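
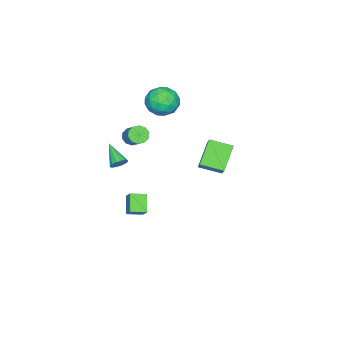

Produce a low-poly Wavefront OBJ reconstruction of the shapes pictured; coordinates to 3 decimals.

v 0.813 -2.297 0.025
v 0.98 -2.056 0.478
v 0.067 -3.343 0.855
v 0.738 -1.932 0.416
v 0.515 -1.906 0.248
v 0.373 -1.985 0.021
v 0.348 -2.147 -0.205
v 0.448 -2.35 -0.37
v 0.646 -2.538 -0.429
v 0.889 -2.662 -0.366
v 1.112 -2.688 -0.199
v 1.254 -2.609 0.028
v 1.279 -2.447 0.255
v 1.178 -2.244 0.419
v 0.548 2.412 1.272
v -0.653 2.344 2.446
v 0.156 3.65 0.943
v -1.044 3.583 2.117
v 1.864 3.197 2.663
v 0.664 3.13 3.837
v 1.473 4.436 2.334
v 0.272 4.368 3.508
v -3.336 -1.224 3.477
v -2.733 -0.411 3.764
v -1.947 -2.189 3.296
v -1.344 -1.376 3.583
v -1.972 -1.84 4.287
v -2.831 -1.243 4.399
v -1.849 -1.357 2.661
v -2.708 -0.76 2.773
v -1.815 -0.493 3.259
v -1.891 -0.792 4.265
v -2.789 -1.808 2.795
v -2.865 -2.107 3.801
v -3.156 -0.732 3.637
v -1.524 -1.868 3.423
v -1.893 -2.14 3.838
v -1.539 -1.662 4.006
v -3.214 -1.222 4.01
v -2.86 -0.744 4.179
v -2.412 -1.584 4.486
v -1.82 -1.856 2.881
v -1.466 -1.378 3.05
v -3.141 -0.938 3.054
v -2.787 -0.46 3.222
v -2.268 -1.016 2.574
v -2.262 -0.303 3.508
v -1.446 -0.871 3.402
v -1.743 -0.859 2.86
v -2.247 -0.509 2.926
v -2.307 -0.478 4.099
v -1.491 -1.046 3.993
v -1.86 -1.318 4.407
v -2.364 -0.968 4.473
v -1.767 -0.527 3.803
v -3.189 -1.554 3.067
v -2.373 -2.122 2.961
v -2.316 -1.632 2.587
v -2.82 -1.282 2.653
v -3.234 -1.729 3.658
v -2.418 -2.297 3.552
v -2.433 -2.091 4.134
v -2.937 -1.741 4.2
v -2.913 -2.073 3.257
v 1.154 -1.227 2.904
v 1.599 -1.614 2.884
v 2.33 -0.82 3.776
v 1.886 -0.433 3.796
v 1.653 -1.368 2.621
v 2.384 -0.573 3.512
v 1.515 -1.067 2.466
v 2.247 -0.273 3.357
v 1.241 -0.828 2.478
v 1.972 -0.034 3.37
v 0.933 -0.741 2.653
v 1.664 0.053 3.545
v 0.71 -0.84 2.924
v 1.441 -0.046 3.816
v 0.656 -1.087 3.188
v 1.387 -0.292 4.079
v 0.793 -1.387 3.343
v 1.525 -0.593 4.234
v 1.068 -1.626 3.33
v 1.799 -0.832 4.222
v 1.376 -1.713 3.155
v 2.107 -0.919 4.047
v -0.387 -2.576 -3.655
v -0.01 -2.1 -3.004
v -0.989 -1.839 -3.845
v -0.612 -1.363 -3.195
v 0.432 -2.117 -4.465
v 0.809 -1.641 -3.815
v -0.17 -1.38 -4.656
v 0.207 -0.904 -4.005
f 2 1 4
f 2 4 3
f 4 1 5
f 4 5 3
f 5 1 6
f 5 6 3
f 6 1 7
f 6 7 3
f 7 1 8
f 7 8 3
f 8 1 9
f 8 9 3
f 9 1 10
f 9 10 3
f 10 1 11
f 10 11 3
f 11 1 12
f 11 12 3
f 12 1 13
f 12 13 3
f 13 1 14
f 13 14 3
f 14 1 2
f 14 2 3
f 16 18 15
f 19 16 15
f 15 18 17
f 17 19 15
f 16 22 18
f 20 16 19
f 20 22 16
f 18 22 17
f 21 19 17
f 17 22 21
f 21 20 19
f 22 20 21
f 23 60 39
f 60 34 63
f 39 63 28
f 60 63 39
f 23 39 35
f 39 28 40
f 35 40 24
f 39 40 35
f 23 35 44
f 35 24 45
f 44 45 30
f 35 45 44
f 23 44 56
f 44 30 59
f 56 59 33
f 44 59 56
f 23 56 60
f 56 33 64
f 60 64 34
f 56 64 60
f 24 40 51
f 40 28 54
f 51 54 32
f 40 54 51
f 28 63 41
f 63 34 62
f 41 62 27
f 63 62 41
f 34 64 61
f 64 33 57
f 61 57 25
f 64 57 61
f 33 59 58
f 59 30 46
f 58 46 29
f 59 46 58
f 30 45 50
f 45 24 47
f 50 47 31
f 45 47 50
f 26 52 38
f 52 32 53
f 38 53 27
f 52 53 38
f 26 38 36
f 38 27 37
f 36 37 25
f 38 37 36
f 26 36 43
f 36 25 42
f 43 42 29
f 36 42 43
f 26 43 48
f 43 29 49
f 48 49 31
f 43 49 48
f 26 48 52
f 48 31 55
f 52 55 32
f 48 55 52
f 27 53 41
f 53 32 54
f 41 54 28
f 53 54 41
f 25 37 61
f 37 27 62
f 61 62 34
f 37 62 61
f 29 42 58
f 42 25 57
f 58 57 33
f 42 57 58
f 31 49 50
f 49 29 46
f 50 46 30
f 49 46 50
f 32 55 51
f 55 31 47
f 51 47 24
f 55 47 51
f 66 65 69
f 66 69 67
f 67 69 70
f 67 70 68
f 69 65 71
f 69 71 70
f 70 71 72
f 70 72 68
f 71 65 73
f 71 73 72
f 72 73 74
f 72 74 68
f 73 65 75
f 73 75 74
f 74 75 76
f 74 76 68
f 75 65 77
f 75 77 76
f 76 77 78
f 76 78 68
f 77 65 79
f 77 79 78
f 78 79 80
f 78 80 68
f 79 65 81
f 79 81 80
f 80 81 82
f 80 82 68
f 81 65 83
f 81 83 82
f 82 83 84
f 82 84 68
f 83 65 85
f 83 85 84
f 84 85 86
f 84 86 68
f 85 65 66
f 85 66 86
f 86 66 67
f 86 67 68
f 88 90 87
f 91 88 87
f 87 90 89
f 89 91 87
f 88 94 90
f 92 88 91
f 92 94 88
f 90 94 89
f 93 91 89
f 89 94 93
f 93 92 91
f 94 92 93



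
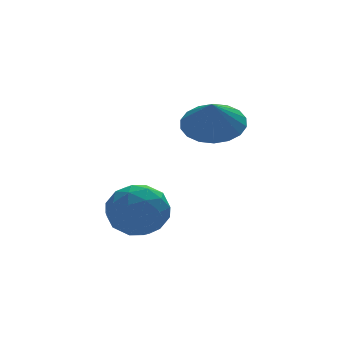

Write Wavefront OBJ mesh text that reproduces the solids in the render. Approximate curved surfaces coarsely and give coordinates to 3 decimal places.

v -3.777 -1.093 -0.667
v -3.331 -0.711 0.268
v -3.169 -2.729 -0.288
v -2.723 -2.347 0.647
v -3.821 -2.406 0.543
v -4.196 -1.395 0.308
v -2.304 -2.045 -0.328
v -2.679 -1.034 -0.563
v -2.421 -1.299 0.477
v -3.358 -1.522 1.016
v -3.142 -1.918 -1.036
v -4.079 -2.141 -0.497
v -3.607 -0.758 -0.233
v -2.893 -2.682 0.213
v -3.538 -2.717 0.152
v -3.276 -2.492 0.701
v -4.116 -1.16 -0.209
v -3.854 -0.936 0.34
v -4.142 -1.932 0.502
v -2.646 -2.504 -0.36
v -2.384 -2.28 0.189
v -3.224 -0.948 -0.721
v -2.962 -0.723 -0.172
v -2.358 -1.508 -0.522
v -2.81 -0.879 0.44
v -2.453 -1.841 0.663
v -2.206 -1.664 0.089
v -2.427 -1.069 -0.049
v -3.361 -1.011 0.756
v -3.004 -1.972 0.979
v -3.649 -2.007 0.918
v -3.87 -1.413 0.78
v -2.826 -1.356 0.879
v -3.496 -1.468 -0.999
v -3.139 -2.429 -0.776
v -2.63 -2.027 -0.8
v -2.851 -1.433 -0.938
v -4.047 -1.599 -0.683
v -3.69 -2.561 -0.46
v -4.073 -2.371 0.029
v -4.294 -1.776 -0.109
v -3.674 -2.084 -0.899
v -0.502 -1.257 3.228
v 0.475 -1.067 3.619
v -0.798 -1.803 4.232
v 0.23 -0.683 3.756
v -0.16 -0.412 3.788
v -0.619 -0.309 3.709
v -1.054 -0.393 3.535
v -1.38 -0.649 3.3
v -1.532 -1.025 3.051
v -1.48 -1.447 2.837
v -1.235 -1.832 2.7
v -0.844 -2.103 2.668
v -0.386 -2.206 2.747
v 0.049 -2.121 2.921
v 0.375 -1.866 3.156
v 0.527 -1.489 3.405
f 1 38 17
f 38 12 41
f 17 41 6
f 38 41 17
f 1 17 13
f 17 6 18
f 13 18 2
f 17 18 13
f 1 13 22
f 13 2 23
f 22 23 8
f 13 23 22
f 1 22 34
f 22 8 37
f 34 37 11
f 22 37 34
f 1 34 38
f 34 11 42
f 38 42 12
f 34 42 38
f 2 18 29
f 18 6 32
f 29 32 10
f 18 32 29
f 6 41 19
f 41 12 40
f 19 40 5
f 41 40 19
f 12 42 39
f 42 11 35
f 39 35 3
f 42 35 39
f 11 37 36
f 37 8 24
f 36 24 7
f 37 24 36
f 8 23 28
f 23 2 25
f 28 25 9
f 23 25 28
f 4 30 16
f 30 10 31
f 16 31 5
f 30 31 16
f 4 16 14
f 16 5 15
f 14 15 3
f 16 15 14
f 4 14 21
f 14 3 20
f 21 20 7
f 14 20 21
f 4 21 26
f 21 7 27
f 26 27 9
f 21 27 26
f 4 26 30
f 26 9 33
f 30 33 10
f 26 33 30
f 5 31 19
f 31 10 32
f 19 32 6
f 31 32 19
f 3 15 39
f 15 5 40
f 39 40 12
f 15 40 39
f 7 20 36
f 20 3 35
f 36 35 11
f 20 35 36
f 9 27 28
f 27 7 24
f 28 24 8
f 27 24 28
f 10 33 29
f 33 9 25
f 29 25 2
f 33 25 29
f 44 43 46
f 44 46 45
f 46 43 47
f 46 47 45
f 47 43 48
f 47 48 45
f 48 43 49
f 48 49 45
f 49 43 50
f 49 50 45
f 50 43 51
f 50 51 45
f 51 43 52
f 51 52 45
f 52 43 53
f 52 53 45
f 53 43 54
f 53 54 45
f 54 43 55
f 54 55 45
f 55 43 56
f 55 56 45
f 56 43 57
f 56 57 45
f 57 43 58
f 57 58 45
f 58 43 44
f 58 44 45



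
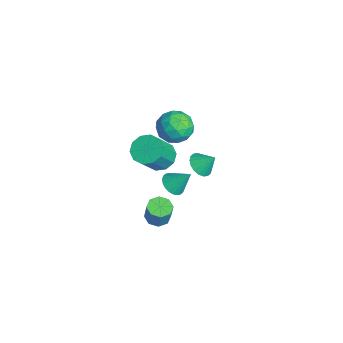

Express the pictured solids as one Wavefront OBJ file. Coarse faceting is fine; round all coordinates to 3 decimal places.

v 3.804 -3.289 -2.6
v 4.381 -2.868 -2.792
v 4.774 -2.83 -1.533
v 4.196 -3.251 -1.34
v 3.924 -2.561 -2.659
v 4.317 -2.524 -1.399
v 3.397 -2.68 -2.491
v 3.789 -2.643 -1.231
v 3.108 -3.156 -2.387
v 3.5 -3.119 -1.127
v 3.226 -3.71 -2.407
v 3.619 -3.672 -1.148
v 3.683 -4.016 -2.541
v 4.076 -3.979 -1.281
v 4.211 -3.897 -2.709
v 4.603 -3.86 -1.449
v 4.5 -3.421 -2.813
v 4.892 -3.384 -1.553
v -3.06 0.635 -2.406
v -2.342 -0.216 -1.934
v -4.618 -0.504 -2.086
v -3.9 -1.355 -1.614
v -4.071 -0.313 -1.025
v -3.108 0.391 -1.223
v -3.852 -1.111 -2.797
v -2.889 -0.407 -2.995
v -2.831 -1.295 -2.176
v -2.966 -0.801 -1.08
v -3.994 0.081 -2.94
v -4.129 0.575 -1.844
v -2.564 0.31 -2.199
v -4.396 -1.03 -1.821
v -4.497 -0.417 -1.475
v -4.074 -0.917 -1.198
v -3.015 0.666 -1.78
v -2.592 0.167 -1.503
v -3.609 0.11 -0.968
v -4.368 -0.887 -2.517
v -3.945 -1.386 -2.24
v -2.886 0.197 -2.822
v -2.463 -0.303 -2.545
v -3.351 -0.83 -3.052
v -2.429 -0.824 -2.063
v -3.345 -1.494 -1.875
v -3.317 -1.351 -2.57
v -2.751 -0.937 -2.687
v -2.509 -0.534 -1.419
v -3.425 -1.204 -1.231
v -3.525 -0.591 -0.884
v -2.959 -0.178 -1.001
v -2.796 -1.169 -1.561
v -3.535 0.484 -2.789
v -4.451 -0.186 -2.601
v -4.001 -0.542 -3.019
v -3.435 -0.129 -3.136
v -3.615 0.774 -2.145
v -4.531 0.104 -1.957
v -4.209 0.217 -1.333
v -3.643 0.631 -1.45
v -4.164 0.449 -2.459
v -1.822 0.755 -4.383
v -1.445 1.262 -4.98
v -1.398 1.505 -3.477
v -1.797 1.418 -4.945
v -2.155 1.443 -4.798
v -2.446 1.331 -4.569
v -2.614 1.105 -4.303
v -2.625 0.81 -4.053
v -2.477 0.504 -3.868
v -2.199 0.247 -3.785
v -1.846 0.091 -3.821
v -1.489 0.066 -3.968
v -1.198 0.178 -4.197
v -1.03 0.404 -4.463
v -1.019 0.699 -4.713
v -1.167 1.006 -4.897
v -1.592 -1.76 -2.662
v -0.891 -2.185 -3.268
v -0.007 -3.185 -1.545
v -0.708 -2.76 -0.938
v -0.664 -1.633 -3.065
v 0.221 -2.634 -1.342
v -0.791 -1.13 -2.707
v 0.093 -2.13 -0.984
v -1.225 -0.867 -2.332
v -0.34 -1.867 -0.609
v -1.798 -0.946 -2.083
v -0.914 -1.946 -0.36
v -2.293 -1.335 -2.055
v -1.409 -2.335 -0.332
v -2.521 -1.886 -2.258
v -1.636 -2.887 -0.535
v -2.393 -2.39 -2.616
v -1.509 -3.39 -0.893
v -1.96 -2.653 -2.991
v -1.075 -3.653 -1.268
v -1.386 -2.574 -3.24
v -0.502 -3.574 -1.517
v 3.221 -2.249 -0.483
v 3.802 -1.98 -0.929
v 3.679 -1.371 0.643
v 3.581 -1.782 -0.994
v 3.305 -1.654 -0.981
v 3.016 -1.618 -0.892
v 2.758 -1.677 -0.741
v 2.571 -1.824 -0.551
v 2.483 -2.035 -0.351
v 2.508 -2.279 -0.17
v 2.641 -2.518 -0.038
v 2.862 -2.717 0.027
v 3.138 -2.844 0.014
v 3.427 -2.881 -0.074
v 3.685 -2.821 -0.225
v 3.872 -2.675 -0.415
v 3.96 -2.463 -0.616
v 3.935 -2.219 -0.796
f 2 1 5
f 2 5 3
f 3 5 6
f 3 6 4
f 5 1 7
f 5 7 6
f 6 7 8
f 6 8 4
f 7 1 9
f 7 9 8
f 8 9 10
f 8 10 4
f 9 1 11
f 9 11 10
f 10 11 12
f 10 12 4
f 11 1 13
f 11 13 12
f 12 13 14
f 12 14 4
f 13 1 15
f 13 15 14
f 14 15 16
f 14 16 4
f 15 1 17
f 15 17 16
f 16 17 18
f 16 18 4
f 17 1 2
f 17 2 18
f 18 2 3
f 18 3 4
f 19 56 35
f 56 30 59
f 35 59 24
f 56 59 35
f 19 35 31
f 35 24 36
f 31 36 20
f 35 36 31
f 19 31 40
f 31 20 41
f 40 41 26
f 31 41 40
f 19 40 52
f 40 26 55
f 52 55 29
f 40 55 52
f 19 52 56
f 52 29 60
f 56 60 30
f 52 60 56
f 20 36 47
f 36 24 50
f 47 50 28
f 36 50 47
f 24 59 37
f 59 30 58
f 37 58 23
f 59 58 37
f 30 60 57
f 60 29 53
f 57 53 21
f 60 53 57
f 29 55 54
f 55 26 42
f 54 42 25
f 55 42 54
f 26 41 46
f 41 20 43
f 46 43 27
f 41 43 46
f 22 48 34
f 48 28 49
f 34 49 23
f 48 49 34
f 22 34 32
f 34 23 33
f 32 33 21
f 34 33 32
f 22 32 39
f 32 21 38
f 39 38 25
f 32 38 39
f 22 39 44
f 39 25 45
f 44 45 27
f 39 45 44
f 22 44 48
f 44 27 51
f 48 51 28
f 44 51 48
f 23 49 37
f 49 28 50
f 37 50 24
f 49 50 37
f 21 33 57
f 33 23 58
f 57 58 30
f 33 58 57
f 25 38 54
f 38 21 53
f 54 53 29
f 38 53 54
f 27 45 46
f 45 25 42
f 46 42 26
f 45 42 46
f 28 51 47
f 51 27 43
f 47 43 20
f 51 43 47
f 62 61 64
f 62 64 63
f 64 61 65
f 64 65 63
f 65 61 66
f 65 66 63
f 66 61 67
f 66 67 63
f 67 61 68
f 67 68 63
f 68 61 69
f 68 69 63
f 69 61 70
f 69 70 63
f 70 61 71
f 70 71 63
f 71 61 72
f 71 72 63
f 72 61 73
f 72 73 63
f 73 61 74
f 73 74 63
f 74 61 75
f 74 75 63
f 75 61 76
f 75 76 63
f 76 61 62
f 76 62 63
f 78 77 81
f 78 81 79
f 79 81 82
f 79 82 80
f 81 77 83
f 81 83 82
f 82 83 84
f 82 84 80
f 83 77 85
f 83 85 84
f 84 85 86
f 84 86 80
f 85 77 87
f 85 87 86
f 86 87 88
f 86 88 80
f 87 77 89
f 87 89 88
f 88 89 90
f 88 90 80
f 89 77 91
f 89 91 90
f 90 91 92
f 90 92 80
f 91 77 93
f 91 93 92
f 92 93 94
f 92 94 80
f 93 77 95
f 93 95 94
f 94 95 96
f 94 96 80
f 95 77 97
f 95 97 96
f 96 97 98
f 96 98 80
f 97 77 78
f 97 78 98
f 98 78 79
f 98 79 80
f 100 99 102
f 100 102 101
f 102 99 103
f 102 103 101
f 103 99 104
f 103 104 101
f 104 99 105
f 104 105 101
f 105 99 106
f 105 106 101
f 106 99 107
f 106 107 101
f 107 99 108
f 107 108 101
f 108 99 109
f 108 109 101
f 109 99 110
f 109 110 101
f 110 99 111
f 110 111 101
f 111 99 112
f 111 112 101
f 112 99 113
f 112 113 101
f 113 99 114
f 113 114 101
f 114 99 115
f 114 115 101
f 115 99 116
f 115 116 101
f 116 99 100
f 116 100 101



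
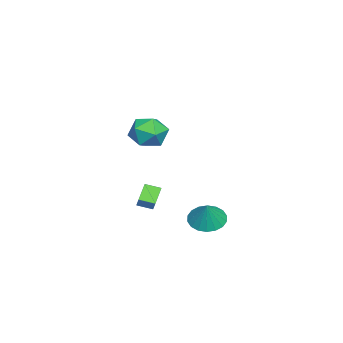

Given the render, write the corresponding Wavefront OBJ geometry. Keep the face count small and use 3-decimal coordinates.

v 2.093 1.165 -2.897
v 2.896 0.927 -3.346
v 2.787 1.295 -1.723
v 2.886 1.348 -3.387
v 2.719 1.732 -3.33
v 2.429 2.005 -3.188
v 2.071 2.11 -2.989
v 1.718 2.029 -2.771
v 1.439 1.777 -2.578
v 1.29 1.403 -2.448
v 1.299 0.982 -2.407
v 1.466 0.598 -2.463
v 1.757 0.326 -2.605
v 2.114 0.22 -2.805
v 2.467 0.301 -3.023
v 2.746 0.554 -3.216
v -0.932 -2.869 -2.782
v -0.367 -2.591 -2.111
v -1.055 -2.06 -3.013
v -0.49 -1.783 -2.342
v -0.07 -2.937 -3.478
v 0.495 -2.66 -2.807
v -0.193 -2.129 -3.709
v 0.372 -1.851 -3.038
v 3.151 -0.974 3.77
v 3.786 -0.221 3.469
v 4.134 -2.099 3.031
v 4.769 -1.346 2.73
v 4.699 -1.592 3.728
v 4.091 -0.896 4.185
v 3.829 -1.424 2.315
v 3.221 -0.728 2.772
v 4.205 -0.499 2.57
v 4.743 -0.603 3.443
v 3.177 -1.717 3.057
v 3.715 -1.821 3.93
f 2 1 4
f 2 4 3
f 4 1 5
f 4 5 3
f 5 1 6
f 5 6 3
f 6 1 7
f 6 7 3
f 7 1 8
f 7 8 3
f 8 1 9
f 8 9 3
f 9 1 10
f 9 10 3
f 10 1 11
f 10 11 3
f 11 1 12
f 11 12 3
f 12 1 13
f 12 13 3
f 13 1 14
f 13 14 3
f 14 1 15
f 14 15 3
f 15 1 16
f 15 16 3
f 16 1 2
f 16 2 3
f 18 20 17
f 21 18 17
f 17 20 19
f 19 21 17
f 18 24 20
f 22 18 21
f 22 24 18
f 20 24 19
f 23 21 19
f 19 24 23
f 23 22 21
f 24 22 23
f 25 36 30
f 25 30 26
f 25 26 32
f 25 32 35
f 25 35 36
f 26 30 34
f 30 36 29
f 36 35 27
f 35 32 31
f 32 26 33
f 28 34 29
f 28 29 27
f 28 27 31
f 28 31 33
f 28 33 34
f 29 34 30
f 27 29 36
f 31 27 35
f 33 31 32
f 34 33 26



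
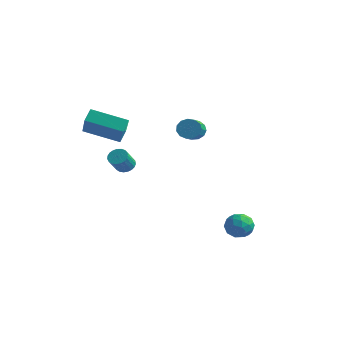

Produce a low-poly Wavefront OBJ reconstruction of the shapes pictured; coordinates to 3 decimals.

v -2.827 -3.444 4.383
v -2.928 -2.863 4.952
v -3.989 -2.287 2.993
v -4.091 -1.705 3.562
v -1.129 -2.515 3.738
v -1.231 -1.933 4.307
v -2.292 -1.357 2.348
v -2.393 -0.776 2.917
v -1.215 3.356 1.971
v -0.857 3.282 1.421
v 0.113 1.591 2.279
v -0.245 1.664 2.829
v -0.662 3.507 1.644
v 0.308 1.816 2.502
v -0.642 3.684 1.971
v 0.327 1.992 2.829
v -0.804 3.756 2.297
v 0.165 2.065 3.155
v -1.097 3.702 2.52
v -0.127 2.011 3.378
v -1.427 3.537 2.569
v -0.457 1.846 3.427
v -1.689 3.315 2.428
v -0.72 1.624 3.286
v -1.801 3.106 2.141
v -0.832 1.415 2.999
v -1.727 2.976 1.801
v -0.758 1.284 2.659
v -1.49 2.966 1.515
v -0.521 1.275 2.373
v -1.166 3.081 1.373
v -0.196 1.389 2.231
v -2.326 -0.917 0.592
v -1.826 -0.695 0.711
v -1.694 -1.46 1.587
v -2.194 -1.683 1.468
v -1.969 -0.567 0.844
v -1.836 -1.333 1.719
v -2.173 -0.501 0.934
v -2.041 -1.266 1.809
v -2.404 -0.506 0.964
v -2.272 -1.271 1.839
v -2.621 -0.582 0.93
v -2.489 -1.347 1.805
v -2.788 -0.717 0.838
v -2.655 -1.482 1.713
v -2.874 -0.886 0.703
v -2.742 -1.651 1.578
v -2.866 -1.06 0.549
v -2.733 -1.825 1.424
v -2.764 -1.21 0.403
v -2.632 -1.975 1.278
v -2.587 -1.309 0.289
v -2.455 -2.075 1.164
v -2.365 -1.341 0.228
v -2.232 -2.106 1.103
v -2.136 -1.299 0.23
v -2.003 -2.064 1.105
v -1.939 -1.191 0.294
v -1.807 -1.957 1.169
v -1.81 -1.036 0.41
v -1.678 -1.801 1.286
v -1.77 -0.861 0.558
v -1.638 -1.626 1.433
v 3.002 1.429 -2.983
v 3.804 1.571 -3.079
v 3.276 0.249 -2.441
v 4.078 0.391 -2.537
v 3.647 0.827 -1.992
v 3.477 1.556 -2.327
v 3.603 0.264 -3.193
v 3.433 0.993 -3.528
v 4.175 0.852 -3.209
v 4.202 1.199 -2.466
v 2.878 0.621 -3.054
v 2.905 0.968 -2.311
v 3.379 1.603 -3.079
v 3.701 0.217 -2.441
v 3.448 0.472 -2.121
v 3.919 0.556 -2.177
v 3.187 1.594 -2.637
v 3.658 1.678 -2.693
v 3.566 1.24 -2.054
v 3.422 0.142 -2.827
v 3.893 0.226 -2.883
v 3.161 1.264 -3.343
v 3.632 1.348 -3.399
v 3.514 0.58 -3.466
v 4.068 1.264 -3.211
v 4.23 0.571 -2.892
v 3.951 0.496 -3.278
v 3.851 0.925 -3.475
v 4.084 1.469 -2.775
v 4.246 0.775 -2.456
v 3.992 1.031 -2.136
v 3.892 1.459 -2.333
v 4.303 1.046 -2.851
v 2.834 1.045 -3.064
v 2.996 0.351 -2.745
v 3.188 0.361 -3.187
v 3.088 0.789 -3.384
v 2.85 1.249 -2.628
v 3.012 0.556 -2.309
v 3.229 0.895 -2.045
v 3.129 1.324 -2.242
v 2.777 0.774 -2.669
f 2 4 1
f 5 2 1
f 1 4 3
f 3 5 1
f 2 8 4
f 6 2 5
f 6 8 2
f 4 8 3
f 7 5 3
f 3 8 7
f 7 6 5
f 8 6 7
f 10 9 13
f 10 13 11
f 11 13 14
f 11 14 12
f 13 9 15
f 13 15 14
f 14 15 16
f 14 16 12
f 15 9 17
f 15 17 16
f 16 17 18
f 16 18 12
f 17 9 19
f 17 19 18
f 18 19 20
f 18 20 12
f 19 9 21
f 19 21 20
f 20 21 22
f 20 22 12
f 21 9 23
f 21 23 22
f 22 23 24
f 22 24 12
f 23 9 25
f 23 25 24
f 24 25 26
f 24 26 12
f 25 9 27
f 25 27 26
f 26 27 28
f 26 28 12
f 27 9 29
f 27 29 28
f 28 29 30
f 28 30 12
f 29 9 31
f 29 31 30
f 30 31 32
f 30 32 12
f 31 9 10
f 31 10 32
f 32 10 11
f 32 11 12
f 34 33 37
f 34 37 35
f 35 37 38
f 35 38 36
f 37 33 39
f 37 39 38
f 38 39 40
f 38 40 36
f 39 33 41
f 39 41 40
f 40 41 42
f 40 42 36
f 41 33 43
f 41 43 42
f 42 43 44
f 42 44 36
f 43 33 45
f 43 45 44
f 44 45 46
f 44 46 36
f 45 33 47
f 45 47 46
f 46 47 48
f 46 48 36
f 47 33 49
f 47 49 48
f 48 49 50
f 48 50 36
f 49 33 51
f 49 51 50
f 50 51 52
f 50 52 36
f 51 33 53
f 51 53 52
f 52 53 54
f 52 54 36
f 53 33 55
f 53 55 54
f 54 55 56
f 54 56 36
f 55 33 57
f 55 57 56
f 56 57 58
f 56 58 36
f 57 33 59
f 57 59 58
f 58 59 60
f 58 60 36
f 59 33 61
f 59 61 60
f 60 61 62
f 60 62 36
f 61 33 63
f 61 63 62
f 62 63 64
f 62 64 36
f 63 33 34
f 63 34 64
f 64 34 35
f 64 35 36
f 65 102 81
f 102 76 105
f 81 105 70
f 102 105 81
f 65 81 77
f 81 70 82
f 77 82 66
f 81 82 77
f 65 77 86
f 77 66 87
f 86 87 72
f 77 87 86
f 65 86 98
f 86 72 101
f 98 101 75
f 86 101 98
f 65 98 102
f 98 75 106
f 102 106 76
f 98 106 102
f 66 82 93
f 82 70 96
f 93 96 74
f 82 96 93
f 70 105 83
f 105 76 104
f 83 104 69
f 105 104 83
f 76 106 103
f 106 75 99
f 103 99 67
f 106 99 103
f 75 101 100
f 101 72 88
f 100 88 71
f 101 88 100
f 72 87 92
f 87 66 89
f 92 89 73
f 87 89 92
f 68 94 80
f 94 74 95
f 80 95 69
f 94 95 80
f 68 80 78
f 80 69 79
f 78 79 67
f 80 79 78
f 68 78 85
f 78 67 84
f 85 84 71
f 78 84 85
f 68 85 90
f 85 71 91
f 90 91 73
f 85 91 90
f 68 90 94
f 90 73 97
f 94 97 74
f 90 97 94
f 69 95 83
f 95 74 96
f 83 96 70
f 95 96 83
f 67 79 103
f 79 69 104
f 103 104 76
f 79 104 103
f 71 84 100
f 84 67 99
f 100 99 75
f 84 99 100
f 73 91 92
f 91 71 88
f 92 88 72
f 91 88 92
f 74 97 93
f 97 73 89
f 93 89 66
f 97 89 93



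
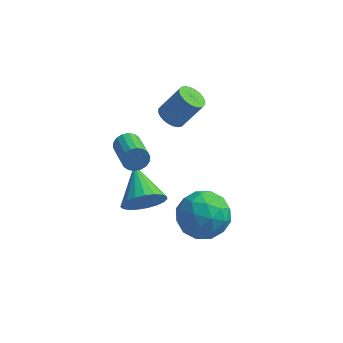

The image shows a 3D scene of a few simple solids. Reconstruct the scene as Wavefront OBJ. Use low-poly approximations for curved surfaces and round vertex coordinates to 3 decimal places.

v -4.235 1.38 -0.175
v -4.004 1.668 0.26
v -3.355 0.408 0.75
v -3.585 0.12 0.315
v -4.227 1.59 0.355
v -3.577 0.33 0.845
v -4.45 1.471 0.345
v -3.801 0.211 0.835
v -4.631 1.334 0.232
v -3.982 0.074 0.722
v -4.734 1.206 0.038
v -4.084 -0.054 0.528
v -4.737 1.112 -0.198
v -4.088 -0.148 0.292
v -4.641 1.072 -0.429
v -3.992 -0.188 0.061
v -4.465 1.092 -0.61
v -3.816 -0.168 -0.12
v -4.243 1.17 -0.705
v -3.593 -0.09 -0.215
v -4.019 1.289 -0.695
v -3.37 0.029 -0.205
v -3.838 1.426 -0.582
v -3.189 0.166 -0.092
v -3.736 1.554 -0.388
v -3.086 0.294 0.102
v -3.732 1.648 -0.152
v -3.083 0.388 0.338
v -3.828 1.688 0.079
v -3.179 0.428 0.569
v -0.967 1.831 -3.123
v -0.121 1.59 -3.921
v -2.059 0.43 -3.859
v -1.213 0.189 -4.657
v -1.031 -0.052 -3.508
v -0.356 0.814 -3.053
v -1.824 1.206 -4.727
v -1.149 2.072 -4.272
v -0.65 1.204 -4.913
v -0.16 0.427 -4.159
v -2.02 1.593 -3.621
v -1.53 0.816 -2.867
v -0.448 1.833 -3.458
v -1.732 0.187 -4.322
v -1.625 0.045 -3.647
v -1.128 -0.096 -4.116
v -0.586 1.377 -2.947
v -0.089 1.236 -3.417
v -0.624 0.271 -3.174
v -2.091 0.784 -4.363
v -1.594 0.643 -4.833
v -1.052 2.116 -3.664
v -0.555 1.975 -4.133
v -1.556 1.749 -4.606
v -0.262 1.465 -4.51
v -0.904 0.642 -4.942
v -1.263 1.239 -4.983
v -0.866 1.748 -4.716
v 0.026 1.008 -4.067
v -0.616 0.185 -4.499
v -0.509 0.043 -3.824
v -0.112 0.552 -3.557
v -0.285 0.781 -4.649
v -1.564 1.835 -3.281
v -2.206 1.012 -3.713
v -2.068 1.468 -4.223
v -1.671 1.977 -3.956
v -1.276 1.378 -2.838
v -1.918 0.555 -3.27
v -1.314 0.272 -3.064
v -0.917 0.781 -2.797
v -1.895 1.239 -3.131
v -3.235 -0.11 -2.232
v -2.83 0.392 -2.916
v -3.965 1.41 -1.548
v -3.174 0.299 -3.076
v -3.529 0.136 -3.091
v -3.832 -0.071 -2.957
v -4.033 -0.284 -2.698
v -4.096 -0.467 -2.358
v -4.009 -0.588 -1.997
v -3.789 -0.627 -1.676
v -3.473 -0.576 -1.452
v -3.116 -0.445 -1.362
v -2.78 -0.256 -1.423
v -2.522 -0.042 -1.624
v -2.387 0.161 -1.93
v -2.399 0.316 -2.288
v -2.556 0.398 -2.637
v -2.864 3.218 0.082
v -2.37 2.925 -0.174
v -1.581 3.209 1.021
v -2.076 3.502 1.278
v -2.335 3.155 -0.252
v -1.546 3.439 0.943
v -2.38 3.395 -0.279
v -1.591 3.679 0.916
v -2.5 3.608 -0.251
v -1.711 3.892 0.944
v -2.674 3.762 -0.172
v -1.885 4.046 1.023
v -2.878 3.833 -0.055
v -2.089 4.117 1.14
v -3.08 3.81 0.084
v -2.291 4.094 1.279
v -3.249 3.697 0.222
v -2.46 3.981 1.417
v -3.359 3.511 0.339
v -2.57 3.795 1.534
v -3.394 3.281 0.417
v -2.605 3.565 1.612
v -3.349 3.041 0.444
v -2.56 3.325 1.639
v -3.229 2.828 0.416
v -2.44 3.112 1.611
v -3.055 2.674 0.337
v -2.266 2.958 1.532
v -2.851 2.603 0.22
v -2.062 2.887 1.415
v -2.649 2.626 0.081
v -1.86 2.91 1.276
v -2.48 2.739 -0.057
v -1.691 3.023 1.138
f 2 1 5
f 2 5 3
f 3 5 6
f 3 6 4
f 5 1 7
f 5 7 6
f 6 7 8
f 6 8 4
f 7 1 9
f 7 9 8
f 8 9 10
f 8 10 4
f 9 1 11
f 9 11 10
f 10 11 12
f 10 12 4
f 11 1 13
f 11 13 12
f 12 13 14
f 12 14 4
f 13 1 15
f 13 15 14
f 14 15 16
f 14 16 4
f 15 1 17
f 15 17 16
f 16 17 18
f 16 18 4
f 17 1 19
f 17 19 18
f 18 19 20
f 18 20 4
f 19 1 21
f 19 21 20
f 20 21 22
f 20 22 4
f 21 1 23
f 21 23 22
f 22 23 24
f 22 24 4
f 23 1 25
f 23 25 24
f 24 25 26
f 24 26 4
f 25 1 27
f 25 27 26
f 26 27 28
f 26 28 4
f 27 1 29
f 27 29 28
f 28 29 30
f 28 30 4
f 29 1 2
f 29 2 30
f 30 2 3
f 30 3 4
f 31 68 47
f 68 42 71
f 47 71 36
f 68 71 47
f 31 47 43
f 47 36 48
f 43 48 32
f 47 48 43
f 31 43 52
f 43 32 53
f 52 53 38
f 43 53 52
f 31 52 64
f 52 38 67
f 64 67 41
f 52 67 64
f 31 64 68
f 64 41 72
f 68 72 42
f 64 72 68
f 32 48 59
f 48 36 62
f 59 62 40
f 48 62 59
f 36 71 49
f 71 42 70
f 49 70 35
f 71 70 49
f 42 72 69
f 72 41 65
f 69 65 33
f 72 65 69
f 41 67 66
f 67 38 54
f 66 54 37
f 67 54 66
f 38 53 58
f 53 32 55
f 58 55 39
f 53 55 58
f 34 60 46
f 60 40 61
f 46 61 35
f 60 61 46
f 34 46 44
f 46 35 45
f 44 45 33
f 46 45 44
f 34 44 51
f 44 33 50
f 51 50 37
f 44 50 51
f 34 51 56
f 51 37 57
f 56 57 39
f 51 57 56
f 34 56 60
f 56 39 63
f 60 63 40
f 56 63 60
f 35 61 49
f 61 40 62
f 49 62 36
f 61 62 49
f 33 45 69
f 45 35 70
f 69 70 42
f 45 70 69
f 37 50 66
f 50 33 65
f 66 65 41
f 50 65 66
f 39 57 58
f 57 37 54
f 58 54 38
f 57 54 58
f 40 63 59
f 63 39 55
f 59 55 32
f 63 55 59
f 74 73 76
f 74 76 75
f 76 73 77
f 76 77 75
f 77 73 78
f 77 78 75
f 78 73 79
f 78 79 75
f 79 73 80
f 79 80 75
f 80 73 81
f 80 81 75
f 81 73 82
f 81 82 75
f 82 73 83
f 82 83 75
f 83 73 84
f 83 84 75
f 84 73 85
f 84 85 75
f 85 73 86
f 85 86 75
f 86 73 87
f 86 87 75
f 87 73 88
f 87 88 75
f 88 73 89
f 88 89 75
f 89 73 74
f 89 74 75
f 91 90 94
f 91 94 92
f 92 94 95
f 92 95 93
f 94 90 96
f 94 96 95
f 95 96 97
f 95 97 93
f 96 90 98
f 96 98 97
f 97 98 99
f 97 99 93
f 98 90 100
f 98 100 99
f 99 100 101
f 99 101 93
f 100 90 102
f 100 102 101
f 101 102 103
f 101 103 93
f 102 90 104
f 102 104 103
f 103 104 105
f 103 105 93
f 104 90 106
f 104 106 105
f 105 106 107
f 105 107 93
f 106 90 108
f 106 108 107
f 107 108 109
f 107 109 93
f 108 90 110
f 108 110 109
f 109 110 111
f 109 111 93
f 110 90 112
f 110 112 111
f 111 112 113
f 111 113 93
f 112 90 114
f 112 114 113
f 113 114 115
f 113 115 93
f 114 90 116
f 114 116 115
f 115 116 117
f 115 117 93
f 116 90 118
f 116 118 117
f 117 118 119
f 117 119 93
f 118 90 120
f 118 120 119
f 119 120 121
f 119 121 93
f 120 90 122
f 120 122 121
f 121 122 123
f 121 123 93
f 122 90 91
f 122 91 123
f 123 91 92
f 123 92 93



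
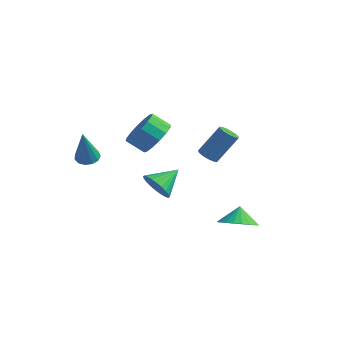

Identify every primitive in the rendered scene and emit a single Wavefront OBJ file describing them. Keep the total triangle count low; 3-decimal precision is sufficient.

v 1.443 -2.397 0.767
v 1.794 -2.892 1.445
v 1.877 -1.123 1.473
v 2.073 -2.866 1.226
v 2.255 -2.769 0.938
v 2.314 -2.615 0.623
v 2.241 -2.428 0.331
v 2.046 -2.236 0.105
v 1.759 -2.068 -0.021
v 1.423 -1.951 -0.026
v 1.091 -1.901 0.089
v 0.813 -1.928 0.308
v 0.63 -2.025 0.596
v 0.571 -2.179 0.911
v 0.645 -2.366 1.203
v 0.84 -2.558 1.429
v 1.127 -2.726 1.554
v 1.462 -2.843 1.56
v 3.975 1.068 -2.883
v 4.809 1.715 -3.059
v 3.725 1.632 -1.997
v 4.507 1.912 -3.27
v 4.125 1.981 -3.421
v 3.719 1.91 -3.491
v 3.352 1.712 -3.469
v 3.081 1.415 -3.357
v 2.945 1.066 -3.173
v 2.967 0.717 -2.945
v 3.142 0.421 -2.707
v 3.443 0.224 -2.497
v 3.826 0.155 -2.345
v 4.232 0.226 -2.275
v 4.598 0.425 -2.298
v 4.87 0.721 -2.41
v 5.005 1.071 -2.593
v 4.984 1.42 -2.822
v 1.535 2.04 0.715
v 2.052 1.74 0.669
v 2.722 2.659 2.178
v 2.205 2.96 2.225
v 2.087 2.02 0.482
v 2.758 2.939 1.992
v 1.947 2.306 0.37
v 2.617 3.226 1.879
v 1.676 2.508 0.368
v 2.346 3.428 1.877
v 1.36 2.562 0.475
v 2.03 3.481 1.984
v 1.1 2.449 0.659
v 1.77 3.369 2.168
v 0.977 2.207 0.861
v 1.648 3.127 2.37
v 1.032 1.912 1.017
v 1.702 2.832 2.526
v 1.246 1.658 1.077
v 1.917 2.577 2.586
v 1.552 1.525 1.022
v 2.223 2.444 2.531
v 1.853 1.555 0.87
v 2.523 2.475 2.379
v 0.691 -1.176 3.307
v 1.268 -0.932 4.15
v 0.405 -1.261 4.836
v -0.171 -1.504 3.993
v 0.998 -0.476 4.028
v 0.135 -0.805 4.714
v 0.645 -0.208 3.713
v -0.218 -0.537 4.398
v 0.305 -0.199 3.289
v -0.558 -0.528 3.975
v 0.069 -0.452 2.87
v -0.794 -0.781 3.555
v -0.001 -0.899 2.568
v -0.864 -1.227 3.254
v 0.115 -1.419 2.464
v -0.748 -1.748 3.15
v 0.385 -1.875 2.586
v -0.478 -2.204 3.272
v 0.738 -2.143 2.902
v -0.125 -2.472 3.587
v 1.078 -2.152 3.325
v 0.215 -2.481 4.011
v 1.314 -1.899 3.745
v 0.451 -2.228 4.43
v 1.384 -1.453 4.046
v 0.521 -1.781 4.732
v -2.613 -2.488 1.562
v -1.968 -2.474 1.483
v -2.347 -3.192 3.618
v -2.064 -2.144 1.608
v -2.334 -1.923 1.719
v -2.693 -1.881 1.78
v -3.026 -2.032 1.772
v -3.229 -2.328 1.697
v -3.236 -2.674 1.579
v -3.046 -2.962 1.456
v -2.718 -3.099 1.366
v -2.357 -3.042 1.339
v -2.078 -2.809 1.382
f 2 1 4
f 2 4 3
f 4 1 5
f 4 5 3
f 5 1 6
f 5 6 3
f 6 1 7
f 6 7 3
f 7 1 8
f 7 8 3
f 8 1 9
f 8 9 3
f 9 1 10
f 9 10 3
f 10 1 11
f 10 11 3
f 11 1 12
f 11 12 3
f 12 1 13
f 12 13 3
f 13 1 14
f 13 14 3
f 14 1 15
f 14 15 3
f 15 1 16
f 15 16 3
f 16 1 17
f 16 17 3
f 17 1 18
f 17 18 3
f 18 1 2
f 18 2 3
f 20 19 22
f 20 22 21
f 22 19 23
f 22 23 21
f 23 19 24
f 23 24 21
f 24 19 25
f 24 25 21
f 25 19 26
f 25 26 21
f 26 19 27
f 26 27 21
f 27 19 28
f 27 28 21
f 28 19 29
f 28 29 21
f 29 19 30
f 29 30 21
f 30 19 31
f 30 31 21
f 31 19 32
f 31 32 21
f 32 19 33
f 32 33 21
f 33 19 34
f 33 34 21
f 34 19 35
f 34 35 21
f 35 19 36
f 35 36 21
f 36 19 20
f 36 20 21
f 38 37 41
f 38 41 39
f 39 41 42
f 39 42 40
f 41 37 43
f 41 43 42
f 42 43 44
f 42 44 40
f 43 37 45
f 43 45 44
f 44 45 46
f 44 46 40
f 45 37 47
f 45 47 46
f 46 47 48
f 46 48 40
f 47 37 49
f 47 49 48
f 48 49 50
f 48 50 40
f 49 37 51
f 49 51 50
f 50 51 52
f 50 52 40
f 51 37 53
f 51 53 52
f 52 53 54
f 52 54 40
f 53 37 55
f 53 55 54
f 54 55 56
f 54 56 40
f 55 37 57
f 55 57 56
f 56 57 58
f 56 58 40
f 57 37 59
f 57 59 58
f 58 59 60
f 58 60 40
f 59 37 38
f 59 38 60
f 60 38 39
f 60 39 40
f 62 61 65
f 62 65 63
f 63 65 66
f 63 66 64
f 65 61 67
f 65 67 66
f 66 67 68
f 66 68 64
f 67 61 69
f 67 69 68
f 68 69 70
f 68 70 64
f 69 61 71
f 69 71 70
f 70 71 72
f 70 72 64
f 71 61 73
f 71 73 72
f 72 73 74
f 72 74 64
f 73 61 75
f 73 75 74
f 74 75 76
f 74 76 64
f 75 61 77
f 75 77 76
f 76 77 78
f 76 78 64
f 77 61 79
f 77 79 78
f 78 79 80
f 78 80 64
f 79 61 81
f 79 81 80
f 80 81 82
f 80 82 64
f 81 61 83
f 81 83 82
f 82 83 84
f 82 84 64
f 83 61 85
f 83 85 84
f 84 85 86
f 84 86 64
f 85 61 62
f 85 62 86
f 86 62 63
f 86 63 64
f 88 87 90
f 88 90 89
f 90 87 91
f 90 91 89
f 91 87 92
f 91 92 89
f 92 87 93
f 92 93 89
f 93 87 94
f 93 94 89
f 94 87 95
f 94 95 89
f 95 87 96
f 95 96 89
f 96 87 97
f 96 97 89
f 97 87 98
f 97 98 89
f 98 87 99
f 98 99 89
f 99 87 88
f 99 88 89



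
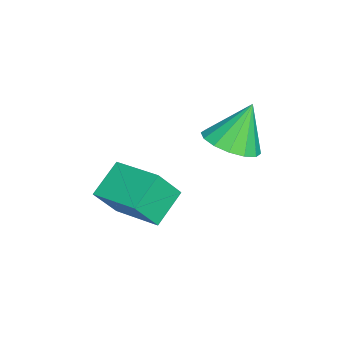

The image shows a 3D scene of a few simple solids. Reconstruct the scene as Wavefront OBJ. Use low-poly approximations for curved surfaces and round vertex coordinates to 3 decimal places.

v -3.455 1.965 1.251
v -2.957 2.714 1.115
v -3.905 2.515 2.629
v -3.381 2.815 0.936
v -3.825 2.688 0.841
v -4.169 2.367 0.857
v -4.322 1.938 0.978
v -4.243 1.517 1.173
v -3.952 1.215 1.388
v -3.528 1.115 1.567
v -3.084 1.242 1.662
v -2.74 1.563 1.646
v -2.587 1.991 1.525
v -2.667 2.413 1.33
v -4.365 -0.753 -1.305
v -3.918 -1.343 -0.249
v -3.371 0.587 -0.978
v -2.924 -0.003 0.079
v -3.396 -1.297 -2.019
v -2.949 -1.887 -0.962
v -2.402 0.043 -1.691
v -1.955 -0.547 -0.635
f 2 1 4
f 2 4 3
f 4 1 5
f 4 5 3
f 5 1 6
f 5 6 3
f 6 1 7
f 6 7 3
f 7 1 8
f 7 8 3
f 8 1 9
f 8 9 3
f 9 1 10
f 9 10 3
f 10 1 11
f 10 11 3
f 11 1 12
f 11 12 3
f 12 1 13
f 12 13 3
f 13 1 14
f 13 14 3
f 14 1 2
f 14 2 3
f 16 18 15
f 19 16 15
f 15 18 17
f 17 19 15
f 16 22 18
f 20 16 19
f 20 22 16
f 18 22 17
f 21 19 17
f 17 22 21
f 21 20 19
f 22 20 21



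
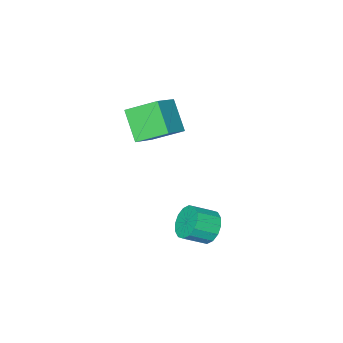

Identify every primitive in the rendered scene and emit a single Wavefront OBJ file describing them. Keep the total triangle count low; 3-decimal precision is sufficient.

v -4.001 -1.36 3.611
v -2.421 -0.821 4.637
v -3.54 0.111 2.128
v -1.959 0.651 3.154
v -2.861 -2.751 2.586
v -1.28 -2.211 3.612
v -2.399 -1.279 1.103
v -0.819 -0.74 2.129
v -2.608 3.291 -3.421
v -2.209 2.861 -4.329
v -1.034 2.299 -3.546
v -1.432 2.729 -2.639
v -1.984 3.372 -4.299
v -0.809 2.81 -3.517
v -1.926 3.861 -4.035
v -0.751 3.299 -3.252
v -2.051 4.198 -3.606
v -0.876 3.636 -2.823
v -2.325 4.291 -3.128
v -1.149 3.729 -2.345
v -2.675 4.117 -2.728
v -1.499 3.555 -1.945
v -3.006 3.721 -2.514
v -1.831 3.159 -1.731
v -3.231 3.21 -2.543
v -2.056 2.648 -1.761
v -3.289 2.721 -2.808
v -2.114 2.159 -2.025
v -3.164 2.384 -3.237
v -1.989 1.822 -2.454
v -2.891 2.291 -3.715
v -1.715 1.729 -2.932
v -2.541 2.465 -4.115
v -1.365 1.903 -3.332
f 2 4 1
f 5 2 1
f 1 4 3
f 3 5 1
f 2 8 4
f 6 2 5
f 6 8 2
f 4 8 3
f 7 5 3
f 3 8 7
f 7 6 5
f 8 6 7
f 10 9 13
f 10 13 11
f 11 13 14
f 11 14 12
f 13 9 15
f 13 15 14
f 14 15 16
f 14 16 12
f 15 9 17
f 15 17 16
f 16 17 18
f 16 18 12
f 17 9 19
f 17 19 18
f 18 19 20
f 18 20 12
f 19 9 21
f 19 21 20
f 20 21 22
f 20 22 12
f 21 9 23
f 21 23 22
f 22 23 24
f 22 24 12
f 23 9 25
f 23 25 24
f 24 25 26
f 24 26 12
f 25 9 27
f 25 27 26
f 26 27 28
f 26 28 12
f 27 9 29
f 27 29 28
f 28 29 30
f 28 30 12
f 29 9 31
f 29 31 30
f 30 31 32
f 30 32 12
f 31 9 33
f 31 33 32
f 32 33 34
f 32 34 12
f 33 9 10
f 33 10 34
f 34 10 11
f 34 11 12



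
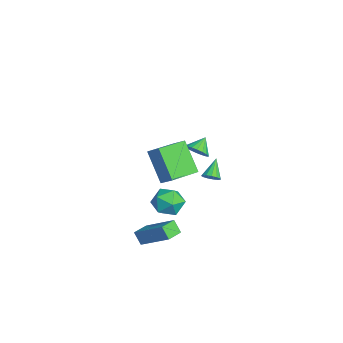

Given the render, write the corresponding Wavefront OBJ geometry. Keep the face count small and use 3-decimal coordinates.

v -3.398 1.34 -0.161
v -2.792 1.801 -0.048
v -3.982 1.94 0.521
v -2.951 1.948 -0.314
v -3.199 1.974 -0.549
v -3.486 1.875 -0.707
v -3.756 1.67 -0.758
v -3.955 1.4 -0.69
v -4.044 1.117 -0.517
v -4.005 0.879 -0.274
v -3.845 0.732 -0.008
v -3.598 0.705 0.227
v -3.31 0.804 0.385
v -3.041 1.009 0.435
v -2.842 1.28 0.367
v -2.753 1.562 0.195
v 3.238 -3.068 -1.326
v 4.449 -1.779 -0.086
v 2.548 -2.336 -1.414
v 3.759 -1.047 -0.174
v 3.641 -2.773 -2.026
v 4.852 -1.484 -0.786
v 2.951 -2.041 -2.114
v 4.162 -0.752 -0.874
v 1.525 -0.718 4.195
v 2.029 -0.208 4.723
v 2.724 -0.21 2.561
v 3.228 0.3 3.089
v 2.692 -2.26 4.571
v 3.196 -1.75 5.099
v 3.891 -1.752 2.937
v 4.395 -1.242 3.465
v -0.966 1.73 -0.633
v -0.588 1.692 -0.235
v -1.854 2.17 0.253
v -0.563 1.978 -0.352
v -0.666 2.185 -0.558
v -0.864 2.248 -0.788
v -1.094 2.146 -0.969
v -1.284 1.912 -1.043
v -1.372 1.621 -0.987
v -1.332 1.364 -0.818
v -1.175 1.223 -0.591
v -0.952 1.243 -0.377
v -0.733 1.418 -0.244
v 0.884 -0.318 -1.396
v 1.836 -0.643 -1.311
v 0.444 -1.277 -0.149
v 1.396 -1.602 -0.064
v 1.164 -0.65 0.178
v 1.436 -0.057 -0.593
v 0.844 -1.863 -0.867
v 1.116 -1.27 -1.638
v 1.811 -1.598 -0.984
v 2.009 -0.848 -0.338
v 0.271 -1.072 -1.122
v 0.469 -0.322 -0.476
f 2 1 4
f 2 4 3
f 4 1 5
f 4 5 3
f 5 1 6
f 5 6 3
f 6 1 7
f 6 7 3
f 7 1 8
f 7 8 3
f 8 1 9
f 8 9 3
f 9 1 10
f 9 10 3
f 10 1 11
f 10 11 3
f 11 1 12
f 11 12 3
f 12 1 13
f 12 13 3
f 13 1 14
f 13 14 3
f 14 1 15
f 14 15 3
f 15 1 16
f 15 16 3
f 16 1 2
f 16 2 3
f 18 20 17
f 21 18 17
f 17 20 19
f 19 21 17
f 18 24 20
f 22 18 21
f 22 24 18
f 20 24 19
f 23 21 19
f 19 24 23
f 23 22 21
f 24 22 23
f 26 28 25
f 29 26 25
f 25 28 27
f 27 29 25
f 26 32 28
f 30 26 29
f 30 32 26
f 28 32 27
f 31 29 27
f 27 32 31
f 31 30 29
f 32 30 31
f 34 33 36
f 34 36 35
f 36 33 37
f 36 37 35
f 37 33 38
f 37 38 35
f 38 33 39
f 38 39 35
f 39 33 40
f 39 40 35
f 40 33 41
f 40 41 35
f 41 33 42
f 41 42 35
f 42 33 43
f 42 43 35
f 43 33 44
f 43 44 35
f 44 33 45
f 44 45 35
f 45 33 34
f 45 34 35
f 46 57 51
f 46 51 47
f 46 47 53
f 46 53 56
f 46 56 57
f 47 51 55
f 51 57 50
f 57 56 48
f 56 53 52
f 53 47 54
f 49 55 50
f 49 50 48
f 49 48 52
f 49 52 54
f 49 54 55
f 50 55 51
f 48 50 57
f 52 48 56
f 54 52 53
f 55 54 47



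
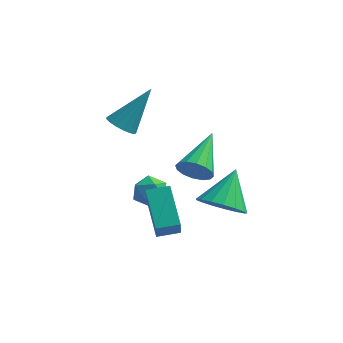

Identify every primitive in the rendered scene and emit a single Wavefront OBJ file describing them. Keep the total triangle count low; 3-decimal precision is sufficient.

v -3.313 0.043 -1.27
v -2.688 0.492 -1.379
v -2.572 -0.972 -1.201
v -1.947 -0.523 -1.31
v -2.349 -0.474 -0.647
v -2.808 0.153 -0.689
v -2.452 -0.633 -1.891
v -2.911 -0.006 -1.933
v -2.156 0.074 -1.763
v -2.092 0.173 -0.994
v -3.168 -0.653 -1.586
v -3.104 -0.554 -0.817
v -4.145 0.979 1.387
v -3.532 0.727 1.194
v -3.215 1.981 3.033
v -3.554 1.014 1.032
v -3.711 1.293 0.951
v -3.968 1.5 0.97
v -4.265 1.588 1.084
v -4.535 1.536 1.268
v -4.715 1.357 1.479
v -4.765 1.091 1.668
v -4.672 0.8 1.793
v -4.459 0.549 1.825
v -4.174 0.398 1.757
v -3.882 0.379 1.603
v -3.65 0.498 1.4
v 0.618 -1.831 -0.23
v 1.304 -2.406 0.239
v 0.842 -0.569 0.99
v 1.565 -2.148 -0.076
v 1.609 -1.817 -0.426
v 1.427 -1.49 -0.731
v 1.059 -1.24 -0.921
v 0.59 -1.126 -0.954
v 0.128 -1.174 -0.82
v -0.222 -1.372 -0.552
v -0.379 -1.675 -0.209
v -0.308 -2.014 0.128
v -0.025 -2.311 0.383
v 0.406 -2.498 0.498
v 0.886 -2.532 0.446
v -1.796 -2.193 -2.279
v -1.639 -2.787 -1.296
v -2.609 -0.784 -1.298
v -2.453 -1.378 -0.314
v -0.947 -1.782 -2.166
v -0.791 -2.376 -1.182
v -1.761 -0.373 -1.184
v -1.604 -0.967 -0.201
v -1.005 0.309 -0.152
v -0.423 0.47 -0.646
v -0.835 2.291 0.692
v -0.759 0.581 -0.84
v -1.161 0.62 -0.85
v -1.521 0.575 -0.673
v -1.743 0.459 -0.356
v -1.767 0.303 0.016
v -1.587 0.149 0.342
v -1.251 0.037 0.537
v -0.849 -0.001 0.547
v -0.489 0.043 0.37
v -0.267 0.159 0.053
v -0.243 0.315 -0.319
f 1 12 6
f 1 6 2
f 1 2 8
f 1 8 11
f 1 11 12
f 2 6 10
f 6 12 5
f 12 11 3
f 11 8 7
f 8 2 9
f 4 10 5
f 4 5 3
f 4 3 7
f 4 7 9
f 4 9 10
f 5 10 6
f 3 5 12
f 7 3 11
f 9 7 8
f 10 9 2
f 14 13 16
f 14 16 15
f 16 13 17
f 16 17 15
f 17 13 18
f 17 18 15
f 18 13 19
f 18 19 15
f 19 13 20
f 19 20 15
f 20 13 21
f 20 21 15
f 21 13 22
f 21 22 15
f 22 13 23
f 22 23 15
f 23 13 24
f 23 24 15
f 24 13 25
f 24 25 15
f 25 13 26
f 25 26 15
f 26 13 27
f 26 27 15
f 27 13 14
f 27 14 15
f 29 28 31
f 29 31 30
f 31 28 32
f 31 32 30
f 32 28 33
f 32 33 30
f 33 28 34
f 33 34 30
f 34 28 35
f 34 35 30
f 35 28 36
f 35 36 30
f 36 28 37
f 36 37 30
f 37 28 38
f 37 38 30
f 38 28 39
f 38 39 30
f 39 28 40
f 39 40 30
f 40 28 41
f 40 41 30
f 41 28 42
f 41 42 30
f 42 28 29
f 42 29 30
f 44 46 43
f 47 44 43
f 43 46 45
f 45 47 43
f 44 50 46
f 48 44 47
f 48 50 44
f 46 50 45
f 49 47 45
f 45 50 49
f 49 48 47
f 50 48 49
f 52 51 54
f 52 54 53
f 54 51 55
f 54 55 53
f 55 51 56
f 55 56 53
f 56 51 57
f 56 57 53
f 57 51 58
f 57 58 53
f 58 51 59
f 58 59 53
f 59 51 60
f 59 60 53
f 60 51 61
f 60 61 53
f 61 51 62
f 61 62 53
f 62 51 63
f 62 63 53
f 63 51 64
f 63 64 53
f 64 51 52
f 64 52 53



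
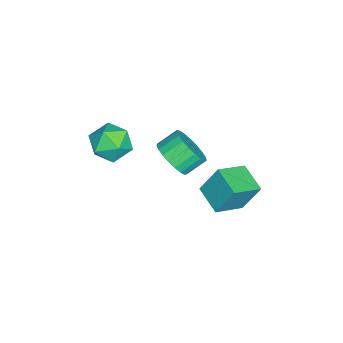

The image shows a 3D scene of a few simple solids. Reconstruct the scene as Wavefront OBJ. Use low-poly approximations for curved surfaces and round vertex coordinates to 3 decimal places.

v 2.074 -2.02 1.293
v 2.715 -1.785 2.174
v 3.345 -3.135 0.666
v 3.986 -2.9 1.547
v 3.048 -3.487 1.681
v 2.262 -2.798 2.068
v 3.798 -2.122 0.772
v 3.012 -1.433 1.159
v 3.78 -1.848 1.852
v 3.317 -2.692 2.414
v 2.743 -2.228 0.426
v 2.28 -3.072 0.988
v 1.585 1.287 -2.562
v 1.423 2.1 -1.022
v 0.383 2.269 -3.207
v 0.221 3.082 -1.666
v 2.659 2.318 -2.994
v 2.497 3.131 -1.453
v 1.457 3.3 -3.638
v 1.295 4.113 -2.098
v 2.177 0.123 -0.003
v 3.001 0.2 0.643
v 2.408 0.973 1.308
v 1.583 0.897 0.663
v 3.084 0.515 0.351
v 2.491 1.288 1.017
v 3.01 0.762 -0.001
v 2.417 1.535 0.664
v 2.792 0.898 -0.354
v 2.199 1.671 0.312
v 2.468 0.901 -0.646
v 1.875 1.674 0.02
v 2.093 0.769 -0.827
v 1.5 1.542 -0.161
v 1.732 0.525 -0.865
v 1.139 1.298 -0.2
v 1.449 0.212 -0.754
v 0.856 0.985 -0.089
v 1.291 -0.116 -0.514
v 0.698 0.657 0.152
v 1.286 -0.403 -0.185
v 0.693 0.37 0.481
v 1.436 -0.599 0.176
v 0.843 0.174 0.841
v 1.713 -0.67 0.505
v 1.12 0.103 1.171
v 2.07 -0.604 0.747
v 1.477 0.169 1.413
v 2.446 -0.412 0.859
v 1.853 0.361 1.525
v 2.776 -0.127 0.822
v 2.182 0.646 1.488
f 1 12 6
f 1 6 2
f 1 2 8
f 1 8 11
f 1 11 12
f 2 6 10
f 6 12 5
f 12 11 3
f 11 8 7
f 8 2 9
f 4 10 5
f 4 5 3
f 4 3 7
f 4 7 9
f 4 9 10
f 5 10 6
f 3 5 12
f 7 3 11
f 9 7 8
f 10 9 2
f 14 16 13
f 17 14 13
f 13 16 15
f 15 17 13
f 14 20 16
f 18 14 17
f 18 20 14
f 16 20 15
f 19 17 15
f 15 20 19
f 19 18 17
f 20 18 19
f 22 21 25
f 22 25 23
f 23 25 26
f 23 26 24
f 25 21 27
f 25 27 26
f 26 27 28
f 26 28 24
f 27 21 29
f 27 29 28
f 28 29 30
f 28 30 24
f 29 21 31
f 29 31 30
f 30 31 32
f 30 32 24
f 31 21 33
f 31 33 32
f 32 33 34
f 32 34 24
f 33 21 35
f 33 35 34
f 34 35 36
f 34 36 24
f 35 21 37
f 35 37 36
f 36 37 38
f 36 38 24
f 37 21 39
f 37 39 38
f 38 39 40
f 38 40 24
f 39 21 41
f 39 41 40
f 40 41 42
f 40 42 24
f 41 21 43
f 41 43 42
f 42 43 44
f 42 44 24
f 43 21 45
f 43 45 44
f 44 45 46
f 44 46 24
f 45 21 47
f 45 47 46
f 46 47 48
f 46 48 24
f 47 21 49
f 47 49 48
f 48 49 50
f 48 50 24
f 49 21 51
f 49 51 50
f 50 51 52
f 50 52 24
f 51 21 22
f 51 22 52
f 52 22 23
f 52 23 24



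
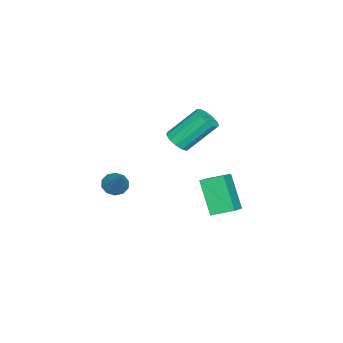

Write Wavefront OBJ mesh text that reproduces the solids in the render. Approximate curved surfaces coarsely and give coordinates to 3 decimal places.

v -0.505 -0.932 -1.112
v 0.051 -0.489 -1.223
v -0.639 0.756 0.28
v -1.195 0.312 0.392
v -0.248 -0.361 -1.466
v -0.938 0.884 0.037
v -0.628 -0.415 -1.597
v -1.318 0.83 -0.094
v -0.969 -0.633 -1.573
v -1.659 0.612 -0.07
v -1.163 -0.946 -1.403
v -1.853 0.299 0.1
v -1.148 -1.254 -1.14
v -1.838 -0.01 0.363
v -0.929 -1.461 -0.868
v -1.619 -0.216 0.635
v -0.575 -1.5 -0.674
v -1.265 -0.255 0.829
v -0.199 -1.358 -0.618
v -0.889 -0.114 0.885
v 0.08 -1.082 -0.719
v -0.61 0.163 0.784
v 0.173 -0.758 -0.945
v -0.517 0.487 0.558
v 2.907 2.405 -3.084
v 2.126 1.569 -1.468
v 2.637 3.445 -2.676
v 1.856 2.609 -1.06
v 4.044 2.471 -2.5
v 3.263 1.635 -0.884
v 3.774 3.511 -2.092
v 2.993 2.675 -0.476
v 0.749 -3.611 -3.986
v 1.214 -3.433 -4.449
v 1.771 -2.869 -2.674
v 0.939 -3.117 -4.413
v 0.592 -2.99 -4.214
v 0.304 -3.1 -3.928
v 0.187 -3.405 -3.664
v 0.284 -3.788 -3.523
v 0.559 -4.104 -3.558
v 0.906 -4.231 -3.757
v 1.194 -4.122 -4.043
v 1.312 -3.817 -4.307
f 2 1 5
f 2 5 3
f 3 5 6
f 3 6 4
f 5 1 7
f 5 7 6
f 6 7 8
f 6 8 4
f 7 1 9
f 7 9 8
f 8 9 10
f 8 10 4
f 9 1 11
f 9 11 10
f 10 11 12
f 10 12 4
f 11 1 13
f 11 13 12
f 12 13 14
f 12 14 4
f 13 1 15
f 13 15 14
f 14 15 16
f 14 16 4
f 15 1 17
f 15 17 16
f 16 17 18
f 16 18 4
f 17 1 19
f 17 19 18
f 18 19 20
f 18 20 4
f 19 1 21
f 19 21 20
f 20 21 22
f 20 22 4
f 21 1 23
f 21 23 22
f 22 23 24
f 22 24 4
f 23 1 2
f 23 2 24
f 24 2 3
f 24 3 4
f 26 28 25
f 29 26 25
f 25 28 27
f 27 29 25
f 26 32 28
f 30 26 29
f 30 32 26
f 28 32 27
f 31 29 27
f 27 32 31
f 31 30 29
f 32 30 31
f 34 33 36
f 34 36 35
f 36 33 37
f 36 37 35
f 37 33 38
f 37 38 35
f 38 33 39
f 38 39 35
f 39 33 40
f 39 40 35
f 40 33 41
f 40 41 35
f 41 33 42
f 41 42 35
f 42 33 43
f 42 43 35
f 43 33 44
f 43 44 35
f 44 33 34
f 44 34 35



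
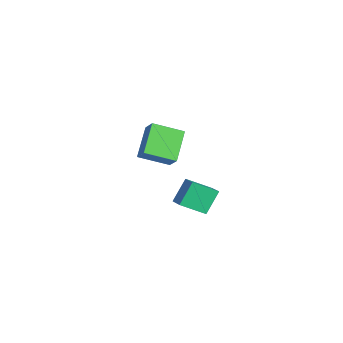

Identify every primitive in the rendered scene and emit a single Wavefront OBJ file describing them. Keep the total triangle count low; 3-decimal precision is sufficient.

v -1.938 -4.631 -3.046
v -3.26 -4.157 -1.737
v -2.009 -3.086 -3.677
v -3.331 -2.612 -2.368
v -1.229 -4.348 -2.432
v -2.551 -3.874 -1.123
v -1.3 -2.803 -3.063
v -2.622 -2.329 -1.754
v 2.743 -2.698 -2.162
v 3.855 -2.474 -1.801
v 2.713 -1.521 -2.801
v 3.824 -1.296 -2.44
v 3.236 -3.304 -3.3
v 4.347 -3.079 -2.939
v 3.205 -2.126 -3.939
v 4.317 -1.902 -3.578
f 2 4 1
f 5 2 1
f 1 4 3
f 3 5 1
f 2 8 4
f 6 2 5
f 6 8 2
f 4 8 3
f 7 5 3
f 3 8 7
f 7 6 5
f 8 6 7
f 10 12 9
f 13 10 9
f 9 12 11
f 11 13 9
f 10 16 12
f 14 10 13
f 14 16 10
f 12 16 11
f 15 13 11
f 11 16 15
f 15 14 13
f 16 14 15



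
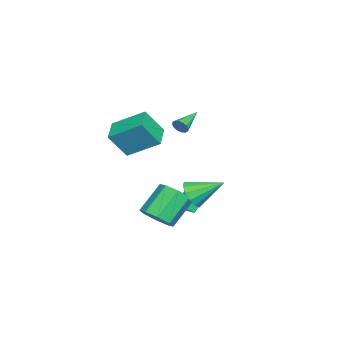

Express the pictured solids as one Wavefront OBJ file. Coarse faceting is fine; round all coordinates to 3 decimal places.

v 1.6 -0.174 -1.442
v 2.358 0.211 -1.864
v 1.3 1.494 -0.458
v 1.939 0.321 -2.178
v 1.412 0.273 -2.258
v 0.944 0.084 -2.079
v 0.685 -0.188 -1.698
v 0.716 -0.455 -1.235
v 1.028 -0.633 -0.838
v 1.521 -0.666 -0.632
v 2.039 -0.542 -0.684
v 2.418 -0.302 -0.976
v 2.537 -0.021 -1.416
v 0.466 -3.958 1.526
v 1.022 -4.824 3.003
v 0.423 -2.102 2.629
v 0.98 -2.968 4.106
v 1.92 -3.692 1.134
v 2.477 -4.558 2.611
v 1.878 -1.836 2.237
v 2.434 -2.702 3.714
v -1.723 -1.85 2.033
v -1.488 -1.625 2.451
v -3.237 -1.33 2.607
v -1.493 -1.43 2.259
v -1.56 -1.347 2.006
v -1.672 -1.399 1.76
v -1.796 -1.572 1.588
v -1.902 -1.82 1.535
v -1.959 -2.075 1.615
v -1.954 -2.271 1.808
v -1.886 -2.354 2.06
v -1.775 -2.302 2.306
v -1.65 -2.129 2.478
v -1.545 -1.881 2.531
v -2.365 -1.627 -4.763
v -1.986 -2.242 -4.194
v -3.073 -1.224 -3.856
v -2.694 -1.839 -3.286
v -1.726 -1.021 -4.534
v -1.347 -1.636 -3.964
v -2.434 -0.618 -3.626
v -2.055 -1.233 -3.057
v 0.321 -2.581 -4.215
v 1.179 -2.226 -3.663
v -0.124 -1.463 -2.132
v -0.981 -1.819 -2.685
v 0.887 -1.662 -4.192
v -0.416 -0.899 -2.661
v 0.264 -1.636 -4.735
v -1.039 -0.874 -3.204
v -0.325 -2.164 -4.973
v -1.628 -1.402 -3.442
v -0.536 -2.937 -4.768
v -1.839 -2.174 -3.237
v -0.244 -3.501 -4.239
v -1.547 -2.738 -2.708
v 0.379 -3.526 -3.696
v -0.924 -2.764 -2.165
v 0.968 -2.998 -3.458
v -0.335 -2.236 -1.927
f 2 1 4
f 2 4 3
f 4 1 5
f 4 5 3
f 5 1 6
f 5 6 3
f 6 1 7
f 6 7 3
f 7 1 8
f 7 8 3
f 8 1 9
f 8 9 3
f 9 1 10
f 9 10 3
f 10 1 11
f 10 11 3
f 11 1 12
f 11 12 3
f 12 1 13
f 12 13 3
f 13 1 2
f 13 2 3
f 15 17 14
f 18 15 14
f 14 17 16
f 16 18 14
f 15 21 17
f 19 15 18
f 19 21 15
f 17 21 16
f 20 18 16
f 16 21 20
f 20 19 18
f 21 19 20
f 23 22 25
f 23 25 24
f 25 22 26
f 25 26 24
f 26 22 27
f 26 27 24
f 27 22 28
f 27 28 24
f 28 22 29
f 28 29 24
f 29 22 30
f 29 30 24
f 30 22 31
f 30 31 24
f 31 22 32
f 31 32 24
f 32 22 33
f 32 33 24
f 33 22 34
f 33 34 24
f 34 22 35
f 34 35 24
f 35 22 23
f 35 23 24
f 37 39 36
f 40 37 36
f 36 39 38
f 38 40 36
f 37 43 39
f 41 37 40
f 41 43 37
f 39 43 38
f 42 40 38
f 38 43 42
f 42 41 40
f 43 41 42
f 45 44 48
f 45 48 46
f 46 48 49
f 46 49 47
f 48 44 50
f 48 50 49
f 49 50 51
f 49 51 47
f 50 44 52
f 50 52 51
f 51 52 53
f 51 53 47
f 52 44 54
f 52 54 53
f 53 54 55
f 53 55 47
f 54 44 56
f 54 56 55
f 55 56 57
f 55 57 47
f 56 44 58
f 56 58 57
f 57 58 59
f 57 59 47
f 58 44 60
f 58 60 59
f 59 60 61
f 59 61 47
f 60 44 45
f 60 45 61
f 61 45 46
f 61 46 47



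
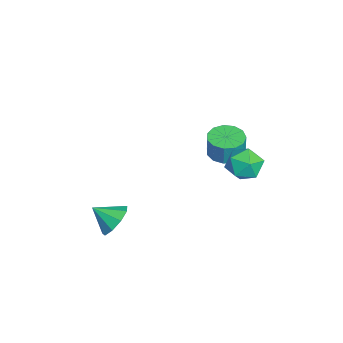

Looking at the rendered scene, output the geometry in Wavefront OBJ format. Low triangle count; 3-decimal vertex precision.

v 3.138 4.309 0.161
v 4.138 4.155 0.447
v 2.642 3.085 1.233
v 3.642 2.931 1.519
v 3.148 3.819 1.79
v 3.455 4.576 1.127
v 3.325 2.664 0.553
v 3.632 3.421 -0.11
v 4.253 3.139 0.69
v 4.144 3.852 1.454
v 2.636 3.388 0.226
v 2.527 4.101 0.99
v 2.404 -2.666 -4.39
v 3.234 -3.161 -4.8
v 2.136 -3.794 -3.57
v 3.433 -2.787 -4.22
v 3.151 -2.356 -3.719
v 2.519 -2.07 -3.533
v 1.833 -2.063 -3.747
v 1.415 -2.338 -4.262
v 1.459 -2.766 -4.837
v 1.946 -3.148 -5.203
v 2.647 -3.304 -5.188
v -1.941 2.996 -2.74
v -1.38 3.833 -2.814
v -1.218 3.84 -1.494
v -1.779 3.004 -1.42
v -1.918 4.006 -2.749
v -1.756 4.014 -1.429
v -2.464 3.858 -2.681
v -2.302 3.866 -1.361
v -2.843 3.437 -2.632
v -2.681 3.445 -1.312
v -2.936 2.876 -2.617
v -2.774 2.884 -1.297
v -2.713 2.353 -2.642
v -2.551 2.361 -1.322
v -2.245 2.034 -2.697
v -2.083 2.042 -1.377
v -1.681 2.021 -2.766
v -1.519 2.028 -1.446
v -1.198 2.317 -2.827
v -1.037 2.325 -1.507
v -0.952 2.829 -2.86
v -0.79 2.837 -1.54
v -1.02 3.394 -2.855
v -0.858 3.402 -1.535
f 1 12 6
f 1 6 2
f 1 2 8
f 1 8 11
f 1 11 12
f 2 6 10
f 6 12 5
f 12 11 3
f 11 8 7
f 8 2 9
f 4 10 5
f 4 5 3
f 4 3 7
f 4 7 9
f 4 9 10
f 5 10 6
f 3 5 12
f 7 3 11
f 9 7 8
f 10 9 2
f 14 13 16
f 14 16 15
f 16 13 17
f 16 17 15
f 17 13 18
f 17 18 15
f 18 13 19
f 18 19 15
f 19 13 20
f 19 20 15
f 20 13 21
f 20 21 15
f 21 13 22
f 21 22 15
f 22 13 23
f 22 23 15
f 23 13 14
f 23 14 15
f 25 24 28
f 25 28 26
f 26 28 29
f 26 29 27
f 28 24 30
f 28 30 29
f 29 30 31
f 29 31 27
f 30 24 32
f 30 32 31
f 31 32 33
f 31 33 27
f 32 24 34
f 32 34 33
f 33 34 35
f 33 35 27
f 34 24 36
f 34 36 35
f 35 36 37
f 35 37 27
f 36 24 38
f 36 38 37
f 37 38 39
f 37 39 27
f 38 24 40
f 38 40 39
f 39 40 41
f 39 41 27
f 40 24 42
f 40 42 41
f 41 42 43
f 41 43 27
f 42 24 44
f 42 44 43
f 43 44 45
f 43 45 27
f 44 24 46
f 44 46 45
f 45 46 47
f 45 47 27
f 46 24 25
f 46 25 47
f 47 25 26
f 47 26 27



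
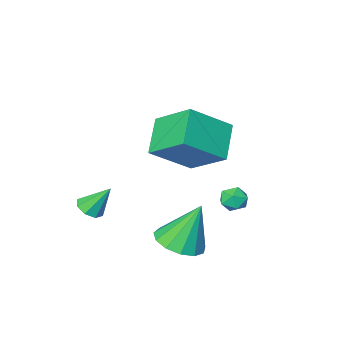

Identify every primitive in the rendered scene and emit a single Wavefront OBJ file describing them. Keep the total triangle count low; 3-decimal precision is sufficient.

v 1.084 0.698 -0.31
v 2.067 0.66 0.057
v 0.376 1.082 1.63
v 1.967 1.224 -0.091
v 1.586 1.621 -0.309
v 1.046 1.725 -0.527
v 0.518 1.503 -0.676
v 0.17 1.026 -0.709
v 0.112 0.445 -0.615
v 0.363 -0.056 -0.424
v 0.843 -0.317 -0.197
v 1.4 -0.256 -0.006
v 1.856 0.108 0.089
v 0.241 -2.577 4.447
v -0.334 -0.953 5.593
v -1.465 -2.323 3.231
v -2.039 -0.698 4.378
v 1.159 -1.502 3.382
v 0.585 0.123 4.529
v -0.546 -1.247 2.167
v -1.121 0.377 3.313
v -2.129 -0.417 -0.134
v -1.708 -0.901 -0.02
v -2.932 -1.059 0.1
v -2.511 -1.543 0.214
v -2.537 -1.032 0.618
v -2.041 -0.636 0.473
v -2.599 -1.324 -0.393
v -2.103 -0.928 -0.538
v -1.999 -1.462 -0.18
v -1.96 -1.282 0.445
v -2.68 -0.678 -0.365
v -2.641 -0.498 0.26
v 2.562 -3.66 -0.372
v 3.02 -3.214 -0.341
v 1.938 -3.1 0.812
v 2.636 -3.071 -0.611
v 2.209 -3.274 -0.74
v 1.989 -3.703 -0.654
v 2.104 -4.106 -0.402
v 2.488 -4.249 -0.132
v 2.915 -4.046 -0.003
v 3.135 -3.617 -0.089
f 2 1 4
f 2 4 3
f 4 1 5
f 4 5 3
f 5 1 6
f 5 6 3
f 6 1 7
f 6 7 3
f 7 1 8
f 7 8 3
f 8 1 9
f 8 9 3
f 9 1 10
f 9 10 3
f 10 1 11
f 10 11 3
f 11 1 12
f 11 12 3
f 12 1 13
f 12 13 3
f 13 1 2
f 13 2 3
f 15 17 14
f 18 15 14
f 14 17 16
f 16 18 14
f 15 21 17
f 19 15 18
f 19 21 15
f 17 21 16
f 20 18 16
f 16 21 20
f 20 19 18
f 21 19 20
f 22 33 27
f 22 27 23
f 22 23 29
f 22 29 32
f 22 32 33
f 23 27 31
f 27 33 26
f 33 32 24
f 32 29 28
f 29 23 30
f 25 31 26
f 25 26 24
f 25 24 28
f 25 28 30
f 25 30 31
f 26 31 27
f 24 26 33
f 28 24 32
f 30 28 29
f 31 30 23
f 35 34 37
f 35 37 36
f 37 34 38
f 37 38 36
f 38 34 39
f 38 39 36
f 39 34 40
f 39 40 36
f 40 34 41
f 40 41 36
f 41 34 42
f 41 42 36
f 42 34 43
f 42 43 36
f 43 34 35
f 43 35 36



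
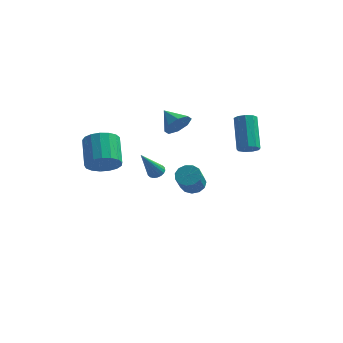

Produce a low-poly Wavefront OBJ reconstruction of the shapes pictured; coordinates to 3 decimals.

v -2.524 -4.57 1.097
v -1.707 -4.65 1.614
v -2.219 -3.249 2.64
v -3.036 -3.17 2.123
v -1.593 -4.357 1.272
v -2.106 -2.957 2.297
v -1.693 -4.114 0.889
v -2.206 -2.713 1.915
v -1.983 -3.975 0.554
v -2.496 -2.574 1.58
v -2.397 -3.972 0.344
v -2.91 -2.572 1.37
v -2.84 -4.107 0.306
v -3.353 -2.706 1.332
v -3.21 -4.347 0.449
v -3.723 -2.947 1.475
v -3.423 -4.639 0.741
v -3.936 -3.238 1.767
v -3.43 -4.915 1.114
v -3.943 -3.514 2.14
v -3.229 -5.112 1.484
v -3.742 -3.711 2.51
v -2.867 -5.185 1.765
v -3.38 -3.784 2.79
v -2.426 -5.117 1.892
v -2.938 -3.716 2.918
v -2.007 -4.924 1.838
v -2.52 -3.523 2.864
v 0.536 2.145 -3.625
v 1.043 2.55 -3.267
v 1.03 1.479 -2.038
v 0.524 1.075 -2.395
v 0.671 2.693 -3.146
v 0.658 1.623 -1.917
v 0.256 2.663 -3.177
v 0.243 1.593 -1.947
v -0.07 2.468 -3.35
v -0.083 1.398 -2.12
v -0.203 2.171 -3.61
v -0.216 1.101 -2.381
v -0.101 1.865 -3.875
v -0.114 0.795 -2.645
v 0.203 1.649 -4.06
v 0.19 0.578 -2.831
v 0.613 1.59 -4.108
v 0.6 0.519 -2.878
v 0.999 1.707 -4.001
v 0.986 0.637 -2.772
v 1.238 1.963 -3.776
v 1.225 0.893 -2.546
v 1.254 2.277 -3.502
v 1.241 1.207 -2.273
v 0.413 -0.705 2.365
v 0.908 -0.636 3.053
v -0.533 0.005 2.975
v 1 -0.15 2.63
v 0.748 0.01 2.052
v 0.3 -0.248 1.658
v -0.083 -0.774 1.678
v -0.175 -1.26 2.101
v 0.077 -1.42 2.679
v 0.526 -1.162 3.073
v -1.483 2.007 -2.886
v -1.058 2.196 -2.632
v -2.077 0.993 -1.134
v -1.221 2.362 -2.592
v -1.436 2.457 -2.61
v -1.66 2.463 -2.682
v -1.849 2.379 -2.795
v -1.966 2.221 -2.926
v -1.987 2.021 -3.049
v -1.908 1.818 -3.14
v -1.745 1.653 -3.18
v -1.53 1.557 -3.162
v -1.306 1.551 -3.09
v -1.116 1.635 -2.977
v -1 1.793 -2.846
v -0.979 1.993 -2.723
v 4.212 -0.936 1.185
v 4.816 -0.857 1.303
v 4.331 0.594 2.814
v 3.728 0.516 2.695
v 4.69 -0.586 1.002
v 4.206 0.865 2.513
v 4.341 -0.478 0.787
v 3.857 0.973 2.297
v 3.932 -0.584 0.757
v 3.448 0.867 2.268
v 3.654 -0.855 0.928
v 3.169 0.596 2.439
v 3.637 -1.163 1.219
v 3.152 0.288 2.73
v 3.889 -1.365 1.494
v 3.405 0.086 3.004
v 4.293 -1.366 1.624
v 3.808 0.085 3.134
v 4.659 -1.165 1.548
v 4.174 0.286 3.059
f 2 1 5
f 2 5 3
f 3 5 6
f 3 6 4
f 5 1 7
f 5 7 6
f 6 7 8
f 6 8 4
f 7 1 9
f 7 9 8
f 8 9 10
f 8 10 4
f 9 1 11
f 9 11 10
f 10 11 12
f 10 12 4
f 11 1 13
f 11 13 12
f 12 13 14
f 12 14 4
f 13 1 15
f 13 15 14
f 14 15 16
f 14 16 4
f 15 1 17
f 15 17 16
f 16 17 18
f 16 18 4
f 17 1 19
f 17 19 18
f 18 19 20
f 18 20 4
f 19 1 21
f 19 21 20
f 20 21 22
f 20 22 4
f 21 1 23
f 21 23 22
f 22 23 24
f 22 24 4
f 23 1 25
f 23 25 24
f 24 25 26
f 24 26 4
f 25 1 27
f 25 27 26
f 26 27 28
f 26 28 4
f 27 1 2
f 27 2 28
f 28 2 3
f 28 3 4
f 30 29 33
f 30 33 31
f 31 33 34
f 31 34 32
f 33 29 35
f 33 35 34
f 34 35 36
f 34 36 32
f 35 29 37
f 35 37 36
f 36 37 38
f 36 38 32
f 37 29 39
f 37 39 38
f 38 39 40
f 38 40 32
f 39 29 41
f 39 41 40
f 40 41 42
f 40 42 32
f 41 29 43
f 41 43 42
f 42 43 44
f 42 44 32
f 43 29 45
f 43 45 44
f 44 45 46
f 44 46 32
f 45 29 47
f 45 47 46
f 46 47 48
f 46 48 32
f 47 29 49
f 47 49 48
f 48 49 50
f 48 50 32
f 49 29 51
f 49 51 50
f 50 51 52
f 50 52 32
f 51 29 30
f 51 30 52
f 52 30 31
f 52 31 32
f 54 53 56
f 54 56 55
f 56 53 57
f 56 57 55
f 57 53 58
f 57 58 55
f 58 53 59
f 58 59 55
f 59 53 60
f 59 60 55
f 60 53 61
f 60 61 55
f 61 53 62
f 61 62 55
f 62 53 54
f 62 54 55
f 64 63 66
f 64 66 65
f 66 63 67
f 66 67 65
f 67 63 68
f 67 68 65
f 68 63 69
f 68 69 65
f 69 63 70
f 69 70 65
f 70 63 71
f 70 71 65
f 71 63 72
f 71 72 65
f 72 63 73
f 72 73 65
f 73 63 74
f 73 74 65
f 74 63 75
f 74 75 65
f 75 63 76
f 75 76 65
f 76 63 77
f 76 77 65
f 77 63 78
f 77 78 65
f 78 63 64
f 78 64 65
f 80 79 83
f 80 83 81
f 81 83 84
f 81 84 82
f 83 79 85
f 83 85 84
f 84 85 86
f 84 86 82
f 85 79 87
f 85 87 86
f 86 87 88
f 86 88 82
f 87 79 89
f 87 89 88
f 88 89 90
f 88 90 82
f 89 79 91
f 89 91 90
f 90 91 92
f 90 92 82
f 91 79 93
f 91 93 92
f 92 93 94
f 92 94 82
f 93 79 95
f 93 95 94
f 94 95 96
f 94 96 82
f 95 79 97
f 95 97 96
f 96 97 98
f 96 98 82
f 97 79 80
f 97 80 98
f 98 80 81
f 98 81 82



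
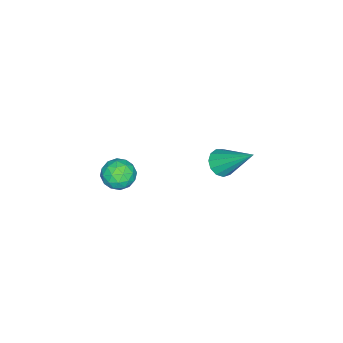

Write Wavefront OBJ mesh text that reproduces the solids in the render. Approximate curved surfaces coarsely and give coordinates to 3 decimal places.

v -4.249 -1.27 -2.964
v -3.91 -0.841 -2.411
v -3.13 -1.759 -3.269
v -2.791 -1.33 -2.716
v -3.264 -1.916 -2.519
v -3.956 -1.613 -2.331
v -3.084 -0.987 -3.349
v -3.776 -0.684 -3.161
v -3.191 -0.666 -2.648
v -3.302 -1.24 -2.135
v -3.738 -1.36 -3.545
v -3.849 -1.934 -3.032
v -4.178 -1.012 -2.661
v -2.862 -1.588 -3.019
v -3.14 -1.932 -2.904
v -2.941 -1.68 -2.578
v -4.205 -1.467 -2.614
v -4.006 -1.214 -2.288
v -3.626 -1.846 -2.352
v -3.034 -1.386 -3.392
v -2.835 -1.133 -3.066
v -4.099 -0.92 -3.102
v -3.9 -0.668 -2.776
v -3.414 -0.754 -3.328
v -3.556 -0.657 -2.475
v -2.898 -0.945 -2.654
v -3.07 -0.743 -3.027
v -3.477 -0.565 -2.916
v -3.621 -0.995 -2.174
v -2.963 -1.282 -2.353
v -3.241 -1.627 -2.237
v -3.648 -1.449 -2.127
v -3.198 -0.892 -2.313
v -4.077 -1.318 -3.327
v -3.419 -1.605 -3.506
v -3.392 -1.151 -3.553
v -3.799 -0.973 -3.443
v -4.142 -1.655 -3.026
v -3.484 -1.943 -3.205
v -3.563 -2.035 -2.764
v -3.97 -1.857 -2.653
v -3.842 -1.708 -3.367
v -3.861 3.098 -0.17
v -3.458 2.732 0.166
v -3.719 4.502 1.19
v -3.254 2.928 -0.057
v -3.243 3.178 -0.317
v -3.429 3.402 -0.53
v -3.751 3.53 -0.628
v -4.108 3.521 -0.581
v -4.387 3.377 -0.403
v -4.499 3.144 -0.151
v -4.408 2.897 0.095
v -4.144 2.713 0.257
v -3.789 2.652 0.284
f 1 38 17
f 38 12 41
f 17 41 6
f 38 41 17
f 1 17 13
f 17 6 18
f 13 18 2
f 17 18 13
f 1 13 22
f 13 2 23
f 22 23 8
f 13 23 22
f 1 22 34
f 22 8 37
f 34 37 11
f 22 37 34
f 1 34 38
f 34 11 42
f 38 42 12
f 34 42 38
f 2 18 29
f 18 6 32
f 29 32 10
f 18 32 29
f 6 41 19
f 41 12 40
f 19 40 5
f 41 40 19
f 12 42 39
f 42 11 35
f 39 35 3
f 42 35 39
f 11 37 36
f 37 8 24
f 36 24 7
f 37 24 36
f 8 23 28
f 23 2 25
f 28 25 9
f 23 25 28
f 4 30 16
f 30 10 31
f 16 31 5
f 30 31 16
f 4 16 14
f 16 5 15
f 14 15 3
f 16 15 14
f 4 14 21
f 14 3 20
f 21 20 7
f 14 20 21
f 4 21 26
f 21 7 27
f 26 27 9
f 21 27 26
f 4 26 30
f 26 9 33
f 30 33 10
f 26 33 30
f 5 31 19
f 31 10 32
f 19 32 6
f 31 32 19
f 3 15 39
f 15 5 40
f 39 40 12
f 15 40 39
f 7 20 36
f 20 3 35
f 36 35 11
f 20 35 36
f 9 27 28
f 27 7 24
f 28 24 8
f 27 24 28
f 10 33 29
f 33 9 25
f 29 25 2
f 33 25 29
f 44 43 46
f 44 46 45
f 46 43 47
f 46 47 45
f 47 43 48
f 47 48 45
f 48 43 49
f 48 49 45
f 49 43 50
f 49 50 45
f 50 43 51
f 50 51 45
f 51 43 52
f 51 52 45
f 52 43 53
f 52 53 45
f 53 43 54
f 53 54 45
f 54 43 55
f 54 55 45
f 55 43 44
f 55 44 45

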